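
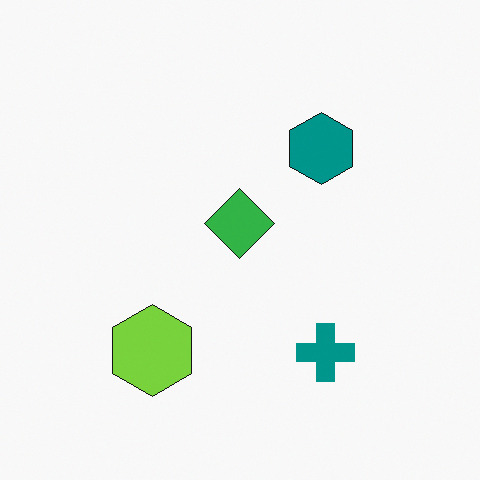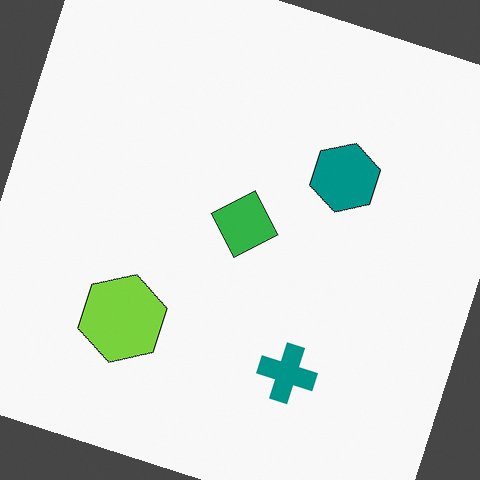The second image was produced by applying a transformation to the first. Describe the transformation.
The second image is the first rotated clockwise by a clearly visible amount.

Every shape is tilted by the same angle and the image corners show triangular fill wedges — a whole-image rotation by a non-right angle.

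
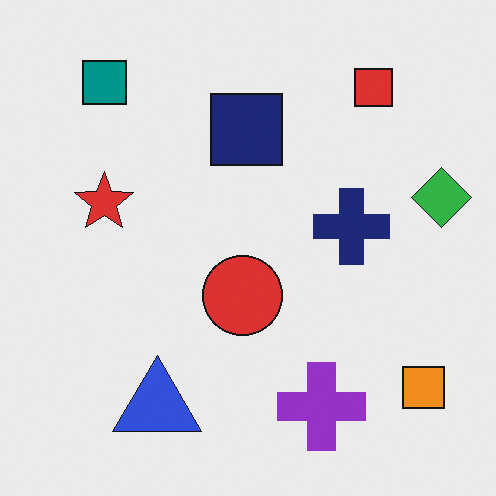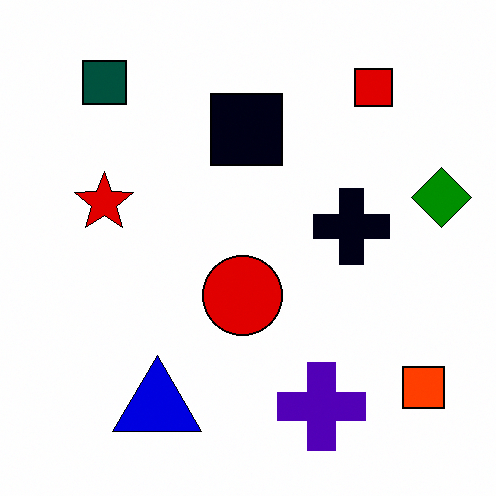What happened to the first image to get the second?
Given much higher contrast.

Tones are pushed away from mid-grey across the whole image — a global contrast change.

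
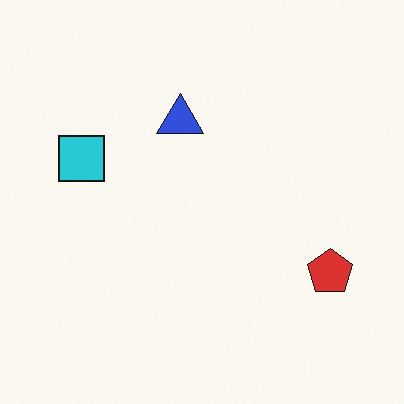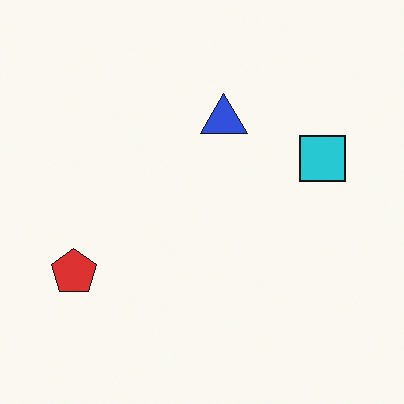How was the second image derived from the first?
It was flipped horizontally (left ↔ right).

The red pentagon is in the bottom-right of the first image and the bottom-left of the second — shapes on opposite sides of the vertical midline have swapped in a mirror flip.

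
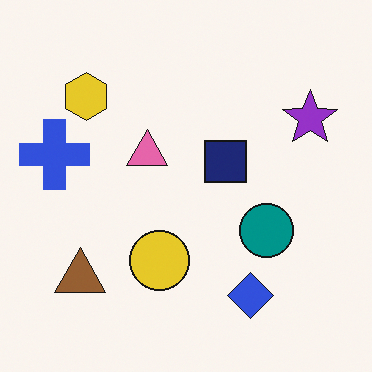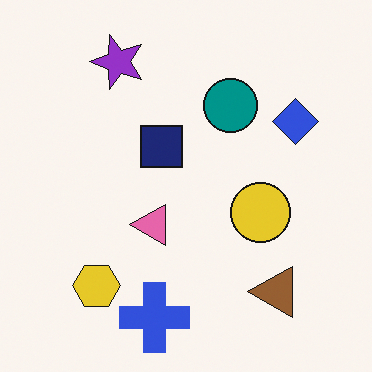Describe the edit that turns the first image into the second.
The transformation is: rotated 90° counter-clockwise.

The purple star sits in the top-right of the first image and the top-left of the second — consistent with a whole-image 90° counter-clockwise rotation.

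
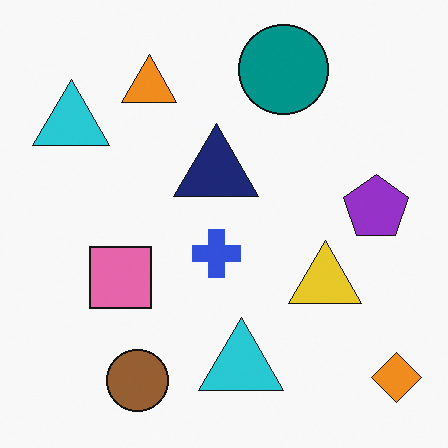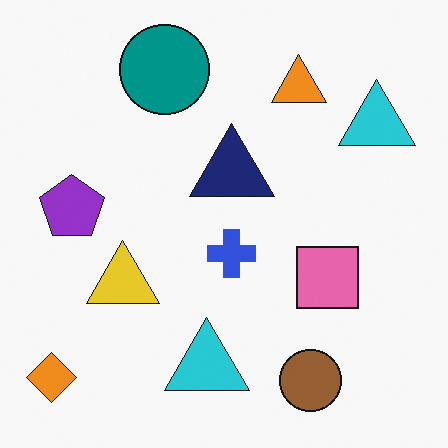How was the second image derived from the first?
The transformation is: flipped horizontally (left ↔ right).

The orange diamond is in the bottom-right of the first image and the bottom-left of the second — shapes on opposite sides of the vertical midline have swapped in a mirror flip.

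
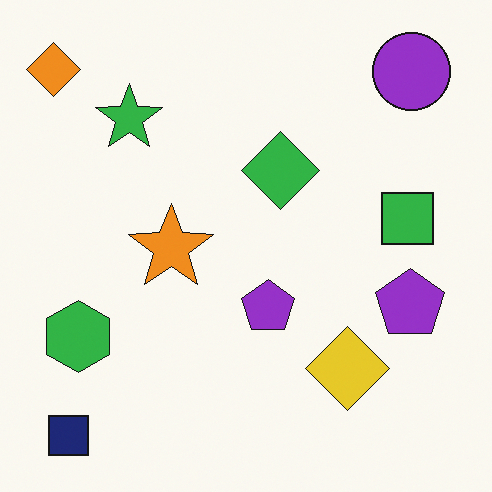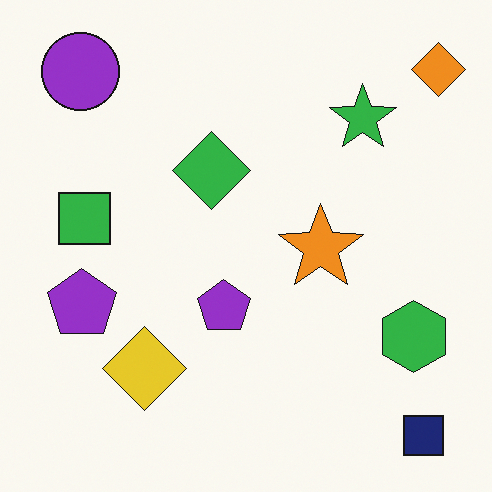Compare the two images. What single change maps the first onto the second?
The transformation is: flipped horizontally (left ↔ right).

The orange diamond is in the top-left of the first image and the top-right of the second — shapes on opposite sides of the vertical midline have swapped in a mirror flip.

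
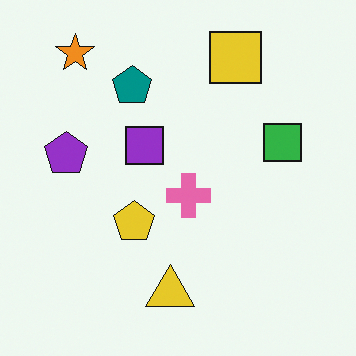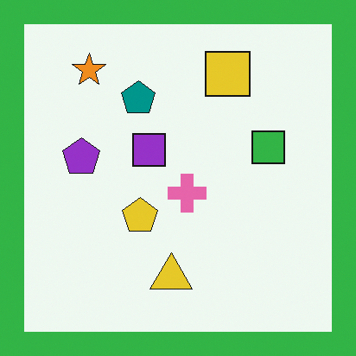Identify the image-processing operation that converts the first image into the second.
This is the original image framed with a green border.

A solid green frame runs around the edge of the second image, with the content slightly shrunk inside it.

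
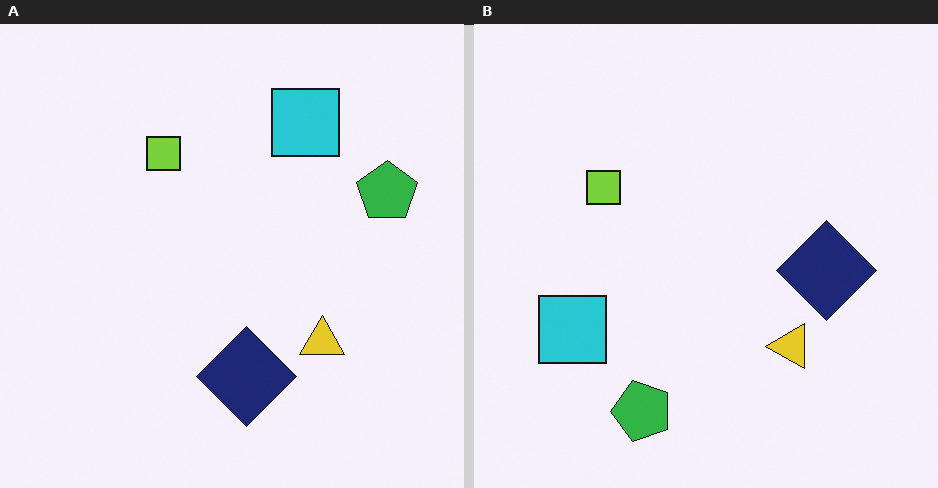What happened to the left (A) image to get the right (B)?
The transformation is: transposed (reflected across the top-left ↔ bottom-right diagonal).

Shapes have swapped their row and column positions — what was in the top-right is now in the bottom-left — a diagonal reflection.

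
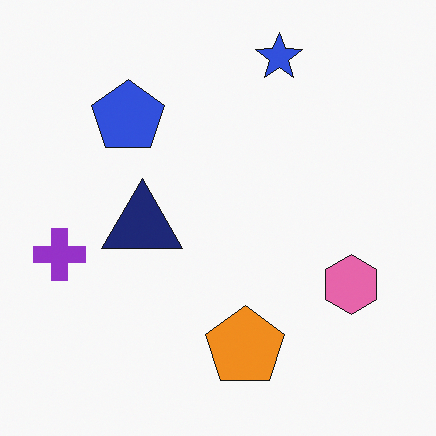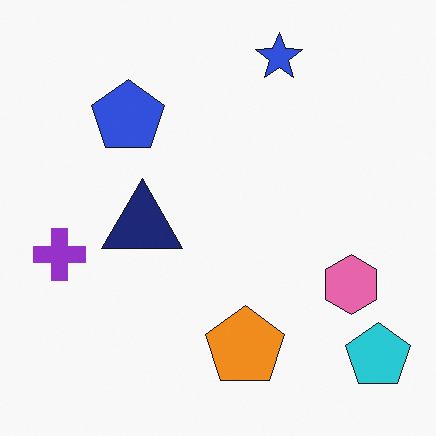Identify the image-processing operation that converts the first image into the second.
The transformation is: overlaid with an additional cyan pentagon.

A cyan pentagon appears in the second image that is absent from the first.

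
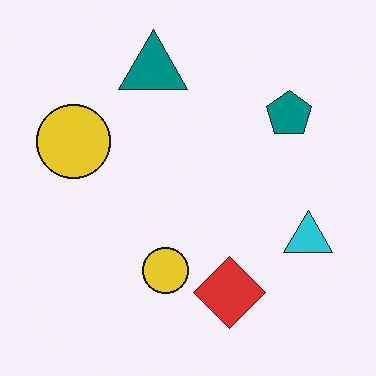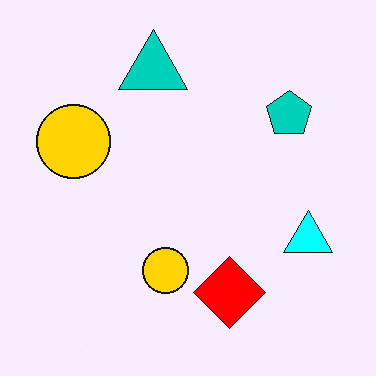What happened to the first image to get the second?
It was made much more vivid (saturation change).

All colors are more vivid — a global saturation change.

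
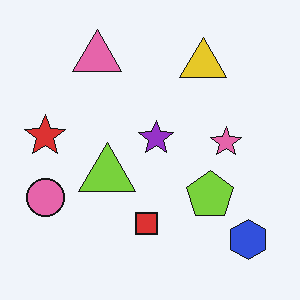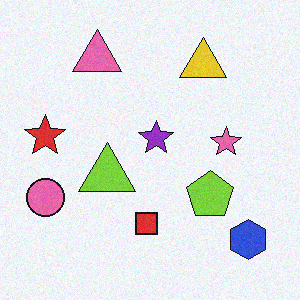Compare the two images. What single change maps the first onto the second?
It was degraded with subtle gaussian noise.

Random speckle covers the whole image, including the flat background.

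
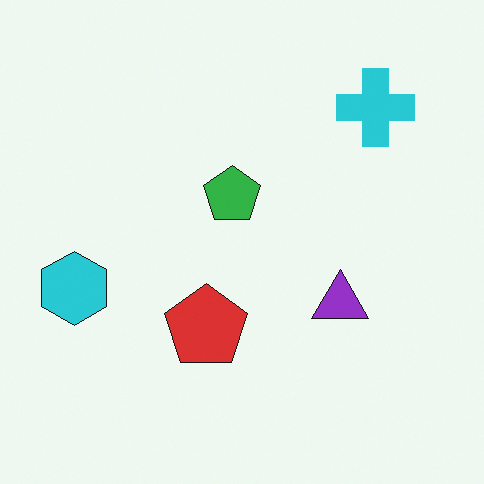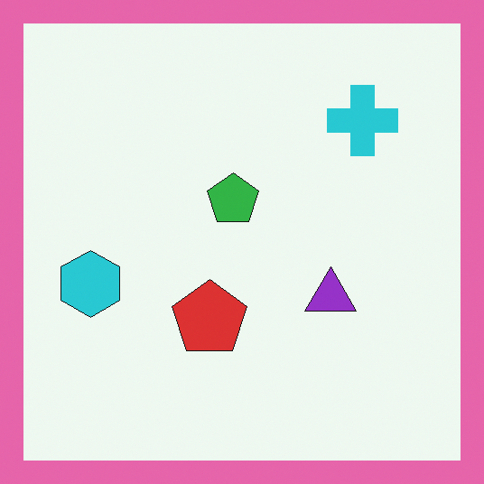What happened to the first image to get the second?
The transformation is: framed with a pink border.

A solid pink frame runs around the edge of the second image, with the content slightly shrunk inside it.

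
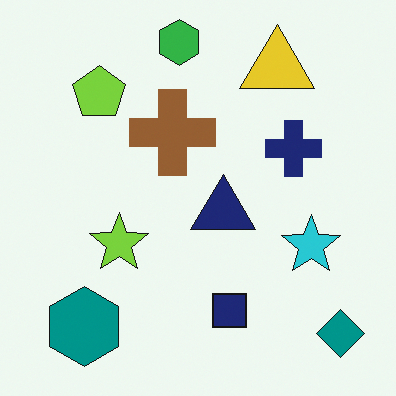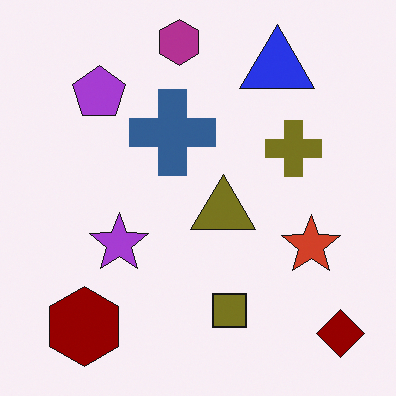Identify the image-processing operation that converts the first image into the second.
This is the original image hue-shifted through roughly half the color wheel.

Every shape's color has rotated by the same amount around the hue wheel — a uniform hue shift.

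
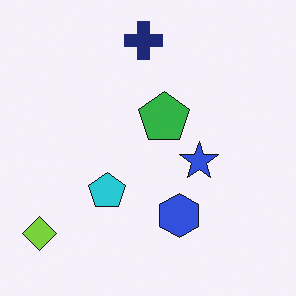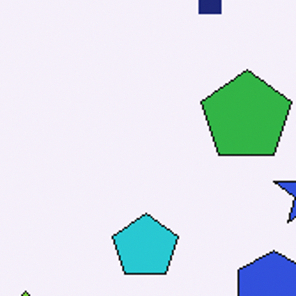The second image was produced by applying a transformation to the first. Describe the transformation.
It was cropped to a noticeably smaller region and rescaled.

The visible shapes are larger and the field of view is narrower; shapes near the original edges may be partly or wholly outside the frame — a crop-and-rescale.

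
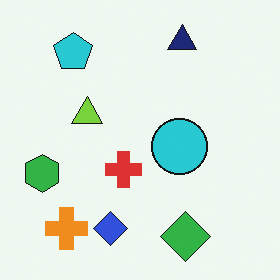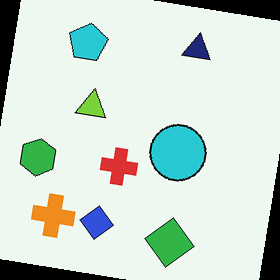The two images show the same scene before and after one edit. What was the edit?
The second image is the first rotated clockwise by a slight angle.

Every shape is tilted by the same angle and the image corners show triangular fill wedges — a whole-image rotation by a non-right angle.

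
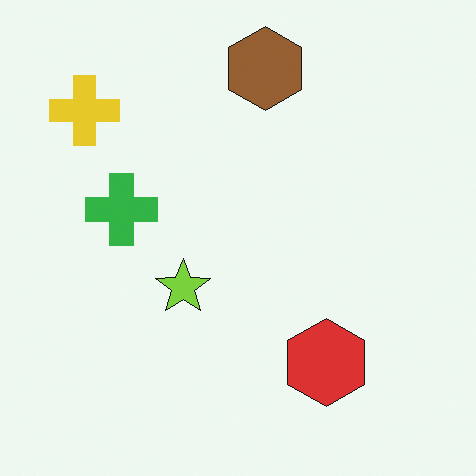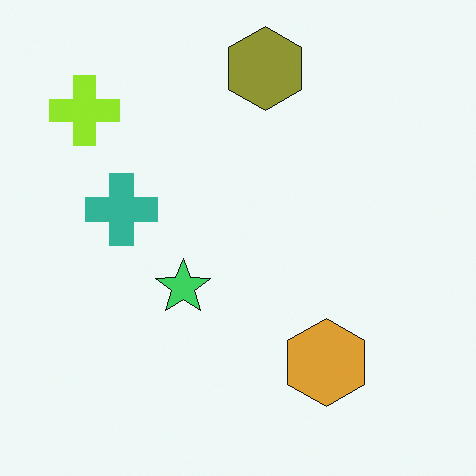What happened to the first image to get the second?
It was hue-shifted slightly.

Every shape's color has rotated by the same amount around the hue wheel — a uniform hue shift.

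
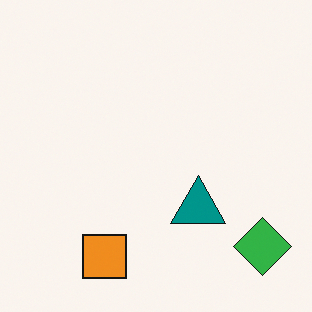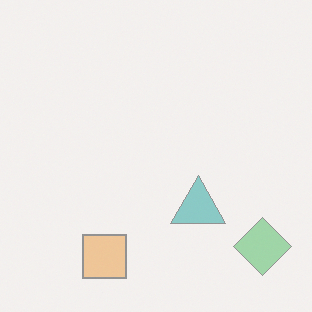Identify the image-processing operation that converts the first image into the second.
The transformation is: washed out (contrast reduced).

Tones are pushed toward mid-grey across the whole image — a global contrast change.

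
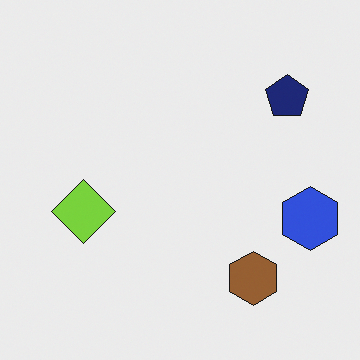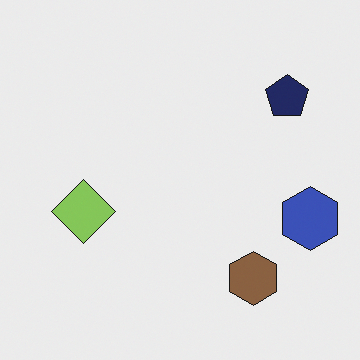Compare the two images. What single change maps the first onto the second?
Slightly desaturated.

All colors are more muted and greyish — a global saturation change.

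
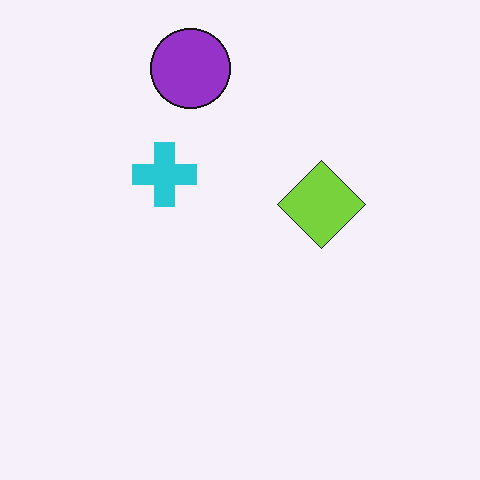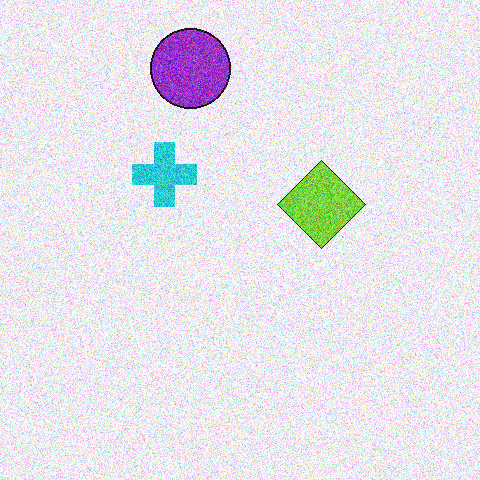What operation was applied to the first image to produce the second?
The transformation is: degraded with heavy additive noise.

Random speckle covers the whole image, including the flat background.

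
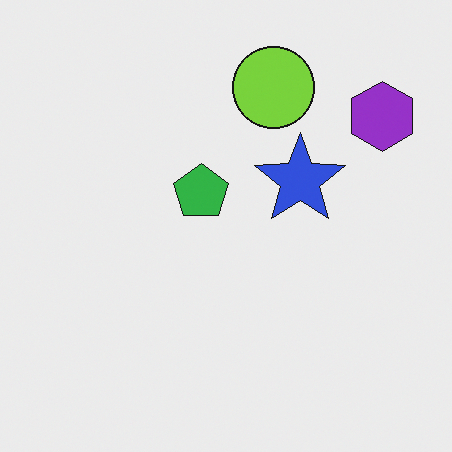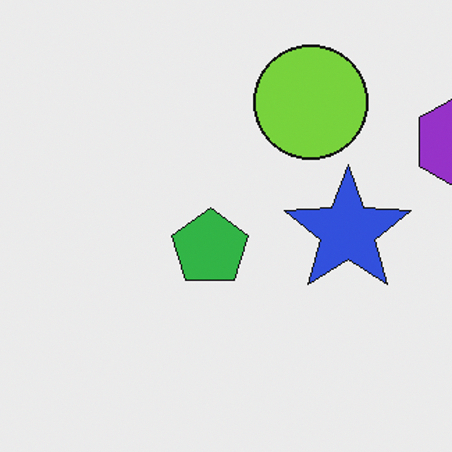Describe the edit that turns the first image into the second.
This is the original image cropped slightly and scaled back up.

The visible shapes are larger and the field of view is narrower; shapes near the original edges may be partly or wholly outside the frame — a crop-and-rescale.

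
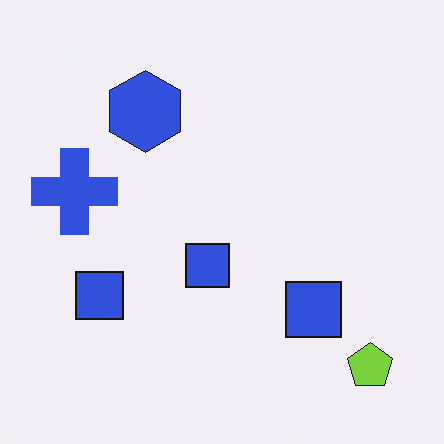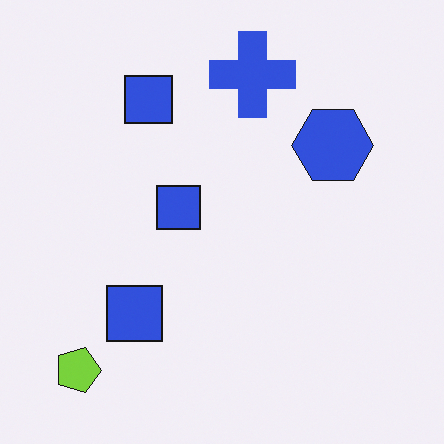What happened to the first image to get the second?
The transformation is: rotated 90° clockwise.

The lime pentagon sits in the bottom-right of the first image and the bottom-left of the second — consistent with a whole-image 90° clockwise rotation.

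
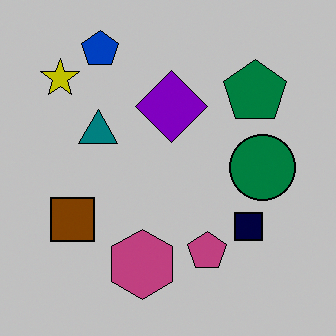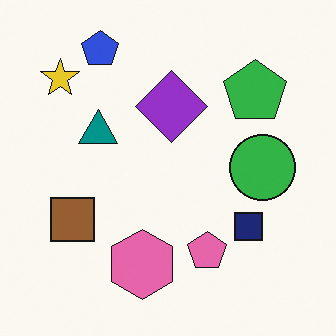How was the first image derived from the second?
This is the original image aggressively posterized.

Each flat color has snapped to a coarser quantized level — most visibly, the near-white background has dropped to a flat grey.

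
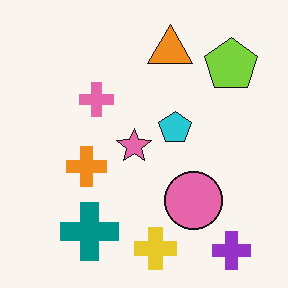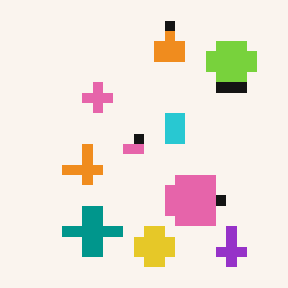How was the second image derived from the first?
Heavily pixelated into large blocks.

Shapes are reduced to large square blocks; fine edges and outlines are lost — a downscale-then-upscale (mosaic) effect.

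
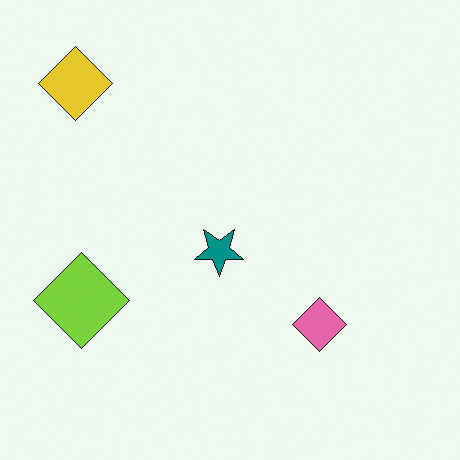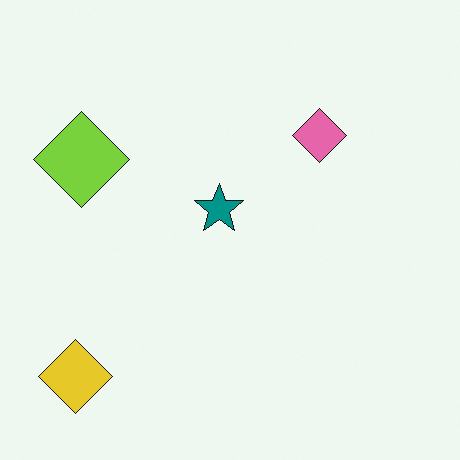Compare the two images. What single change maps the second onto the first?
The first image is the second flipped vertically (top ↔ bottom).

The yellow diamond is in the bottom-left of the second image and the top-left of the first — shapes on opposite sides of the horizontal midline have swapped in a mirror flip.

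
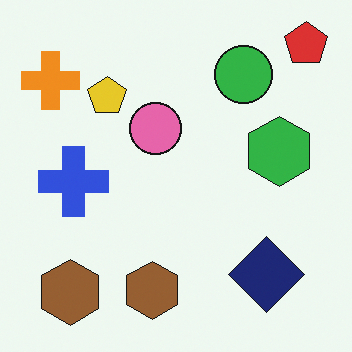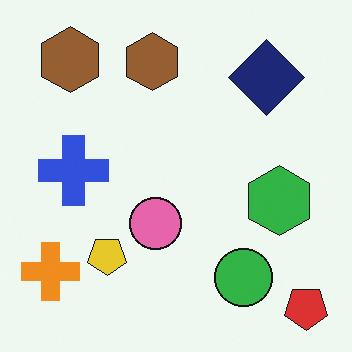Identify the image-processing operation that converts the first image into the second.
This is the original image flipped vertically (top ↔ bottom).

The red pentagon is in the top-right of the first image and the bottom-right of the second — shapes on opposite sides of the horizontal midline have swapped in a mirror flip.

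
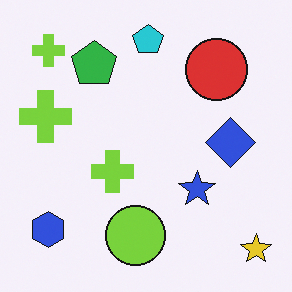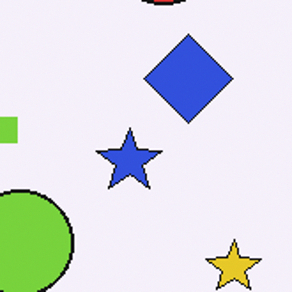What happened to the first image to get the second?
The second image is the first cropped tightly and scaled back up.

The visible shapes are larger and the field of view is narrower; shapes near the original edges may be partly or wholly outside the frame — a crop-and-rescale.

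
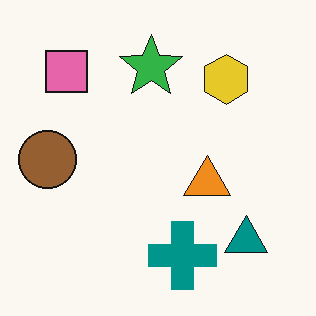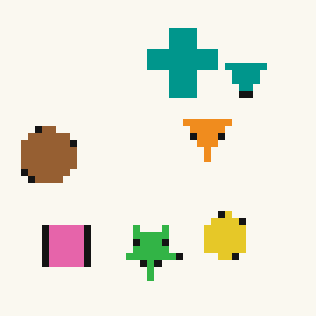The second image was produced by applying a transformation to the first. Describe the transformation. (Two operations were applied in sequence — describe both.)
The second image is the first pixelated into visible square blocks, then flipped vertically (top ↔ bottom).

Shapes are reduced to large square blocks; fine edges and outlines are lost — a downscale-then-upscale (mosaic) effect. The teal cross is in the bottom of the first image and the top of the second — shapes on opposite sides of the horizontal midline have swapped in a mirror flip.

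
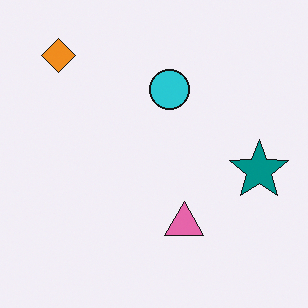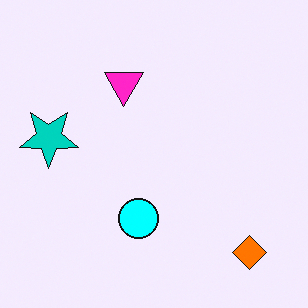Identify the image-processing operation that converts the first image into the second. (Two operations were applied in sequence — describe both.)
Heavily oversaturated, then rotated 180°.

All colors are more vivid — a global saturation change. The orange diamond sits in the top-left of the first image and the bottom-right of the second — consistent with a whole-image 180° rotation.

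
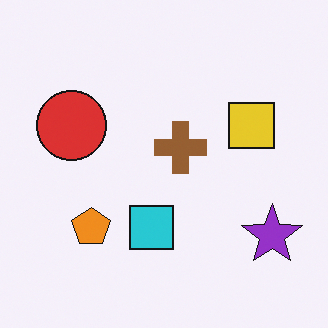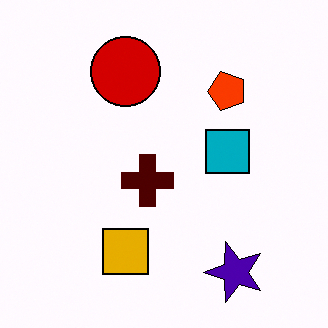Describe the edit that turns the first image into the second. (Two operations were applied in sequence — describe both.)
This is the original image given much higher contrast, then transposed (reflected across the top-left ↔ bottom-right diagonal).

Tones are pushed away from mid-grey across the whole image — a global contrast change. Shapes have swapped their row and column positions — what was in the top-right is now in the bottom-left — a diagonal reflection.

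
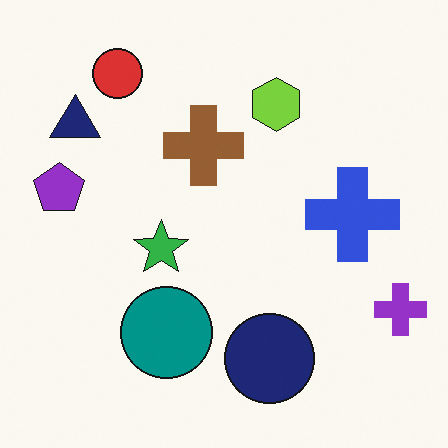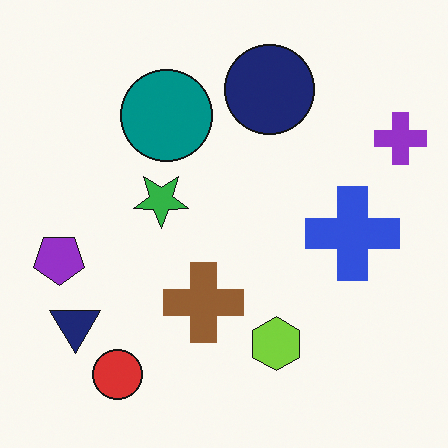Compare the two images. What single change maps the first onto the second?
The second image is the first flipped vertically (top ↔ bottom).

The red circle is in the top-left of the first image and the bottom-left of the second — shapes on opposite sides of the horizontal midline have swapped in a mirror flip.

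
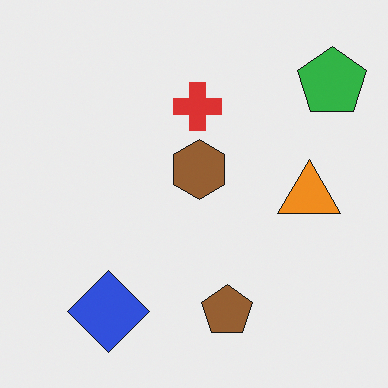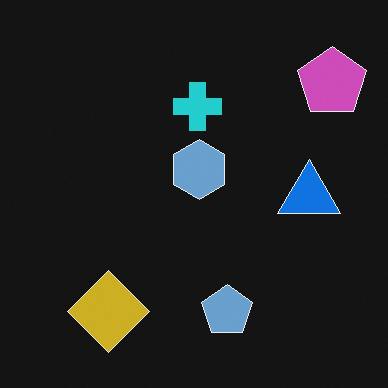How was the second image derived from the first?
The transformation is: color-inverted (negative).

The light background has become dark and every shape's color is its complement — a photographic negative.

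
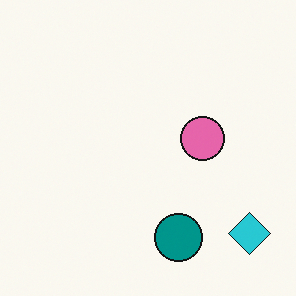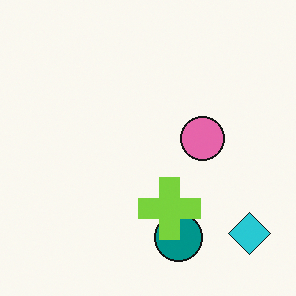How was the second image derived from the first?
It was overlaid with an additional lime cross.

A lime cross appears in the second image that is absent from the first.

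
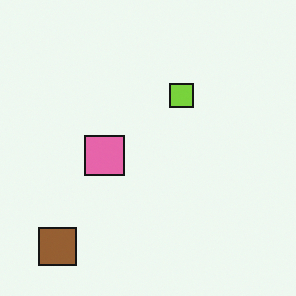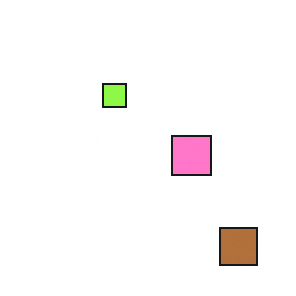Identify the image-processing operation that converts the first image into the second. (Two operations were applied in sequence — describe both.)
It was flipped horizontally (left ↔ right), then slightly brightened.

The brown square is in the bottom-left of the first image and the bottom-right of the second — shapes on opposite sides of the vertical midline have swapped in a mirror flip. Every pixel — background and shapes alike — is uniformly brightened.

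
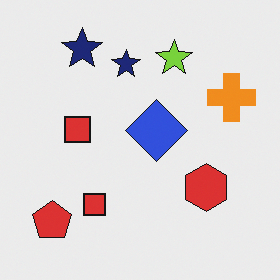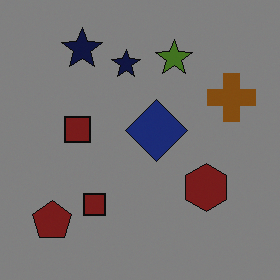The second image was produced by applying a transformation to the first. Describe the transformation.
The transformation is: darkened a lot.

Every pixel — background and shapes alike — is uniformly darkened.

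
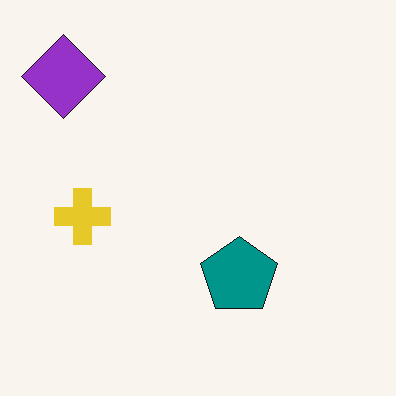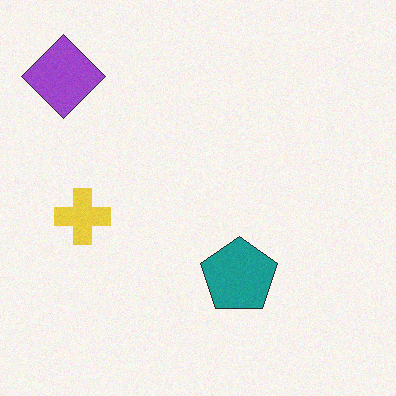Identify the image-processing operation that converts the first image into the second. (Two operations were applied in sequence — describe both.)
Degraded with a light layer of grain, then given slightly reduced contrast.

Random speckle covers the whole image, including the flat background. Tones are pushed toward mid-grey across the whole image — a global contrast change.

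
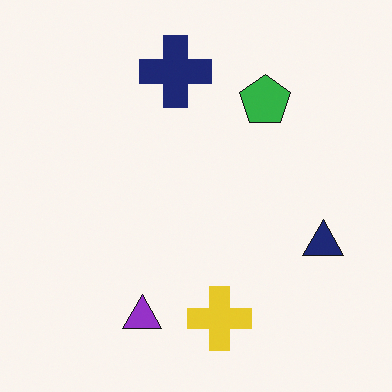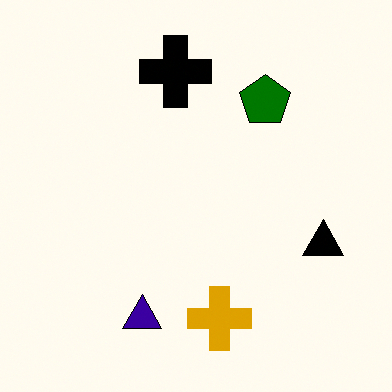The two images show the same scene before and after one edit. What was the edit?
It was given much higher contrast.

Tones are pushed away from mid-grey across the whole image — a global contrast change.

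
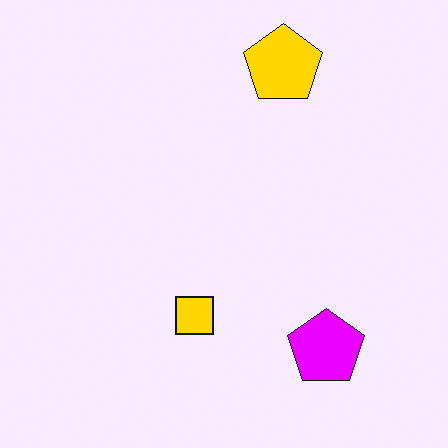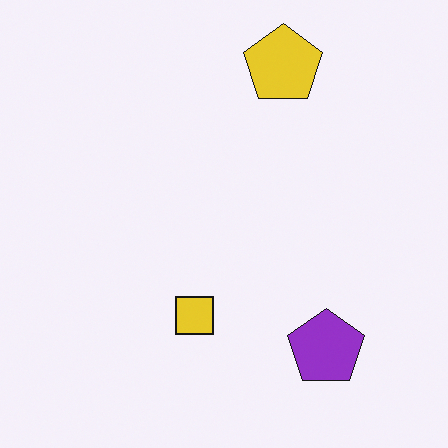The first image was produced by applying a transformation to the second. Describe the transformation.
The transformation is: heavily oversaturated.

All colors are more vivid — a global saturation change.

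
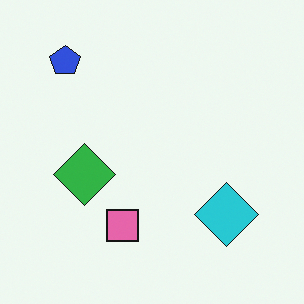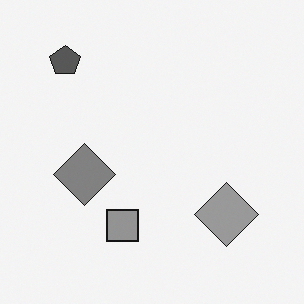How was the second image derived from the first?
It was converted to grayscale.

All color is removed — every shape is now a shade of grey.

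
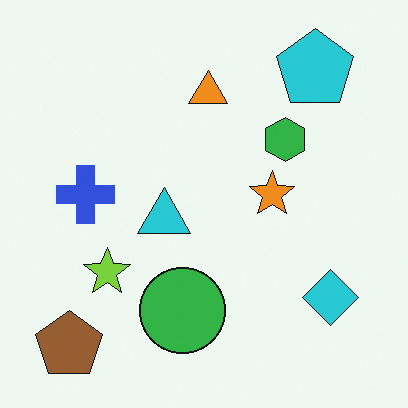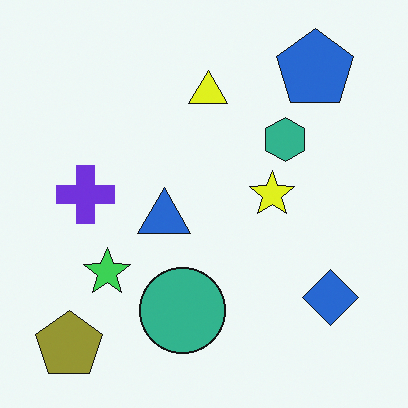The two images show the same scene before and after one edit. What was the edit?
The image was hue-shifted slightly.

Every shape's color has rotated by the same amount around the hue wheel — a uniform hue shift.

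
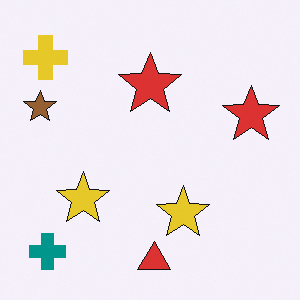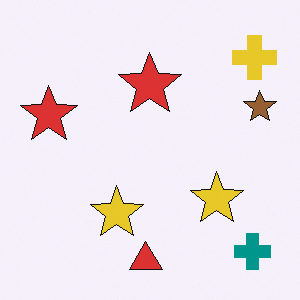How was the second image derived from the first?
The image was flipped horizontally (left ↔ right).

The brown star is in the left of the first image and the right of the second — shapes on opposite sides of the vertical midline have swapped in a mirror flip.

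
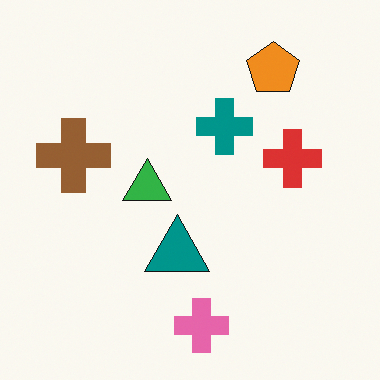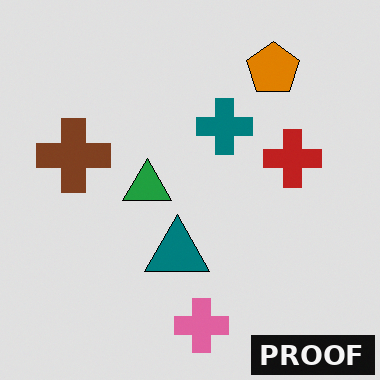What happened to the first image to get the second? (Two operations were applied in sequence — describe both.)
The transformation is: posterized to a reduced palette, then watermarked with the text "PROOF" in the lower-right corner.

Each flat color has snapped to a coarser quantized level — most visibly, the near-white background has dropped to a flat grey. A dark label reading "PROOF" appears in the lower-right corner.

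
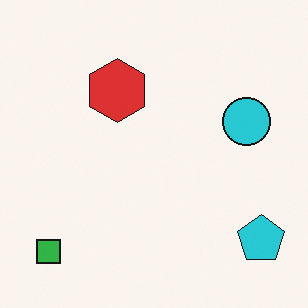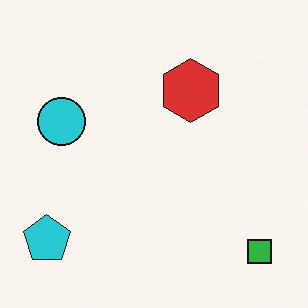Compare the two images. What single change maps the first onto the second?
The transformation is: flipped horizontally (left ↔ right).

The cyan pentagon is in the bottom-right of the first image and the bottom-left of the second — shapes on opposite sides of the vertical midline have swapped in a mirror flip.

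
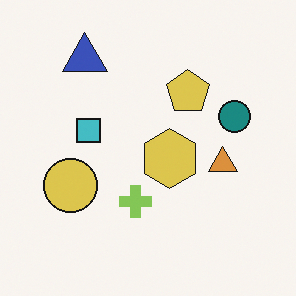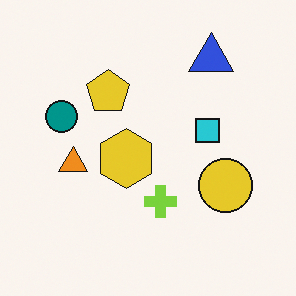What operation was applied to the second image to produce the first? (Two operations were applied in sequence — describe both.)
It was flipped horizontally (left ↔ right), then slightly desaturated.

The teal circle is in the left of the second image and the right of the first — shapes on opposite sides of the vertical midline have swapped in a mirror flip. All colors are more muted and greyish — a global saturation change.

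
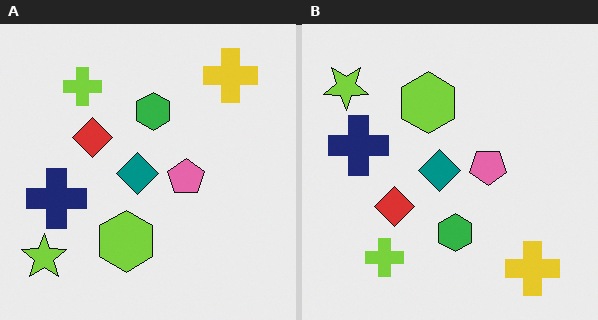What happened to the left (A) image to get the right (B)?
Flipped vertically (top ↔ bottom).

The yellow cross is in the top-right of the left (A) image and the bottom-right of the right (B) — shapes on opposite sides of the horizontal midline have swapped in a mirror flip.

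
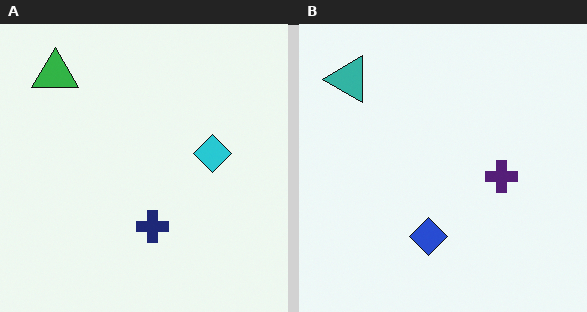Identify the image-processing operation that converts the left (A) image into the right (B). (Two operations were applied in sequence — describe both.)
The transformation is: hue-shifted slightly, then transposed (reflected across the top-left ↔ bottom-right diagonal).

Every shape's color has rotated by the same amount around the hue wheel — a uniform hue shift. Shapes have swapped their row and column positions — what was in the top-right is now in the bottom-left — a diagonal reflection.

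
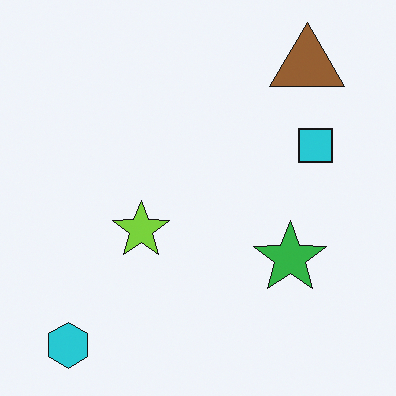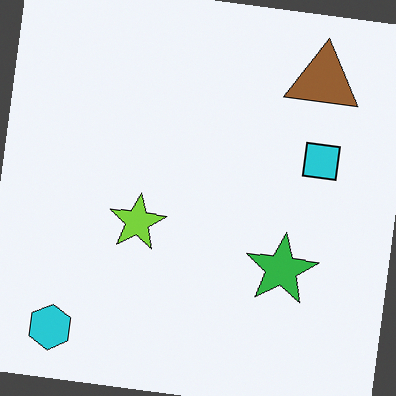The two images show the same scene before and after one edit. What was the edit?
The image was rotated clockwise by a few degrees.

Every shape is tilted by the same angle and the image corners show triangular fill wedges — a whole-image rotation by a non-right angle.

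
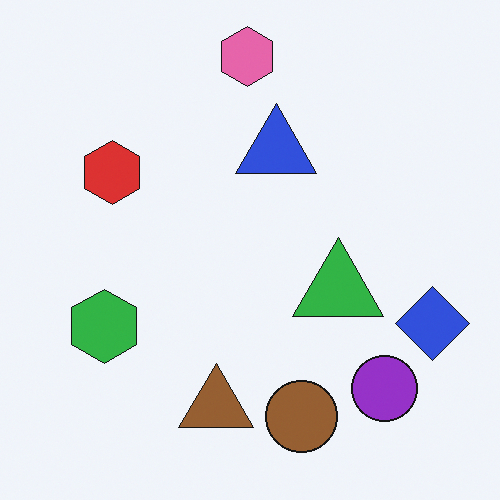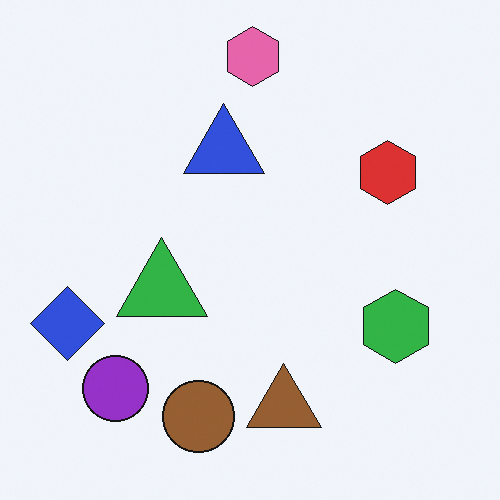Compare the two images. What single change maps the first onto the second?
The image was flipped horizontally (left ↔ right).

The blue diamond is in the right of the first image and the left of the second — shapes on opposite sides of the vertical midline have swapped in a mirror flip.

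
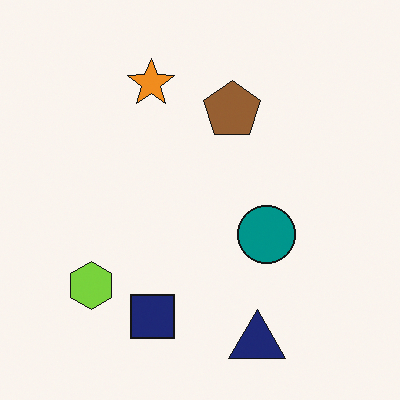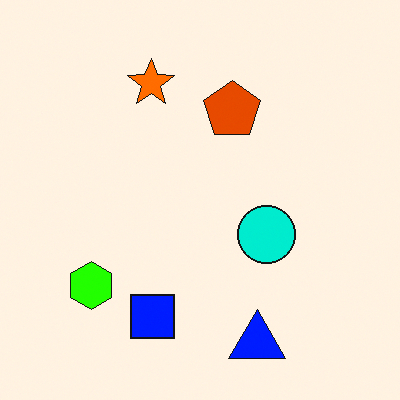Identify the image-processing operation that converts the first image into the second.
The transformation is: heavily oversaturated.

All colors are more vivid — a global saturation change.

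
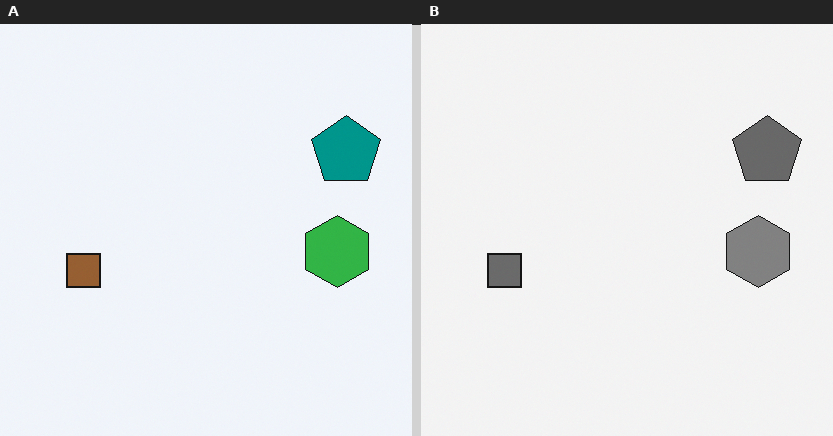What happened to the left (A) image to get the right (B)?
The transformation is: converted to grayscale.

All color is removed — every shape is now a shade of grey.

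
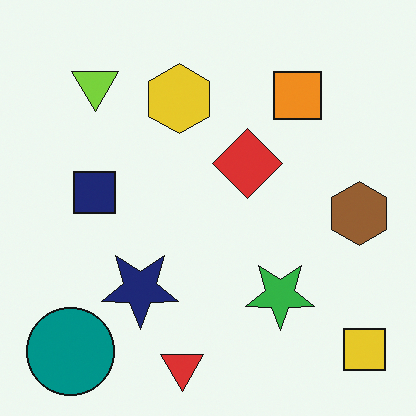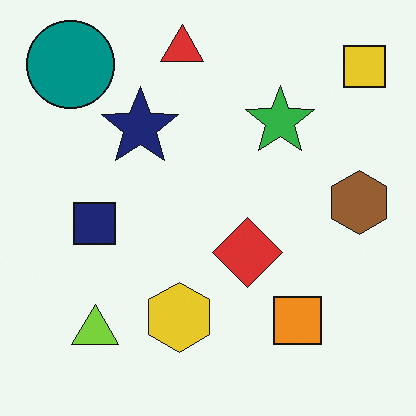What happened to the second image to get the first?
The transformation is: flipped vertically (top ↔ bottom).

The red triangle is in the top of the second image and the bottom of the first — shapes on opposite sides of the horizontal midline have swapped in a mirror flip.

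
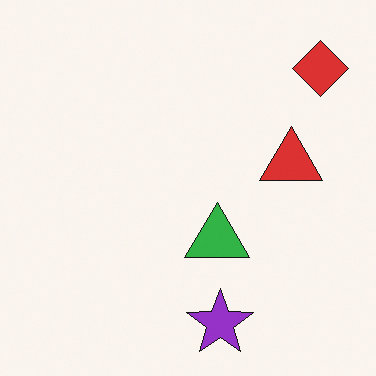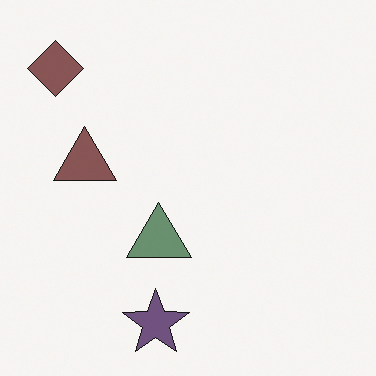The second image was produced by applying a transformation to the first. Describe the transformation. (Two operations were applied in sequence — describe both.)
The second image is the first flipped horizontally (left ↔ right), then made much more muted (saturation change).

The red diamond is in the top-right of the first image and the top-left of the second — shapes on opposite sides of the vertical midline have swapped in a mirror flip. All colors are more muted and greyish — a global saturation change.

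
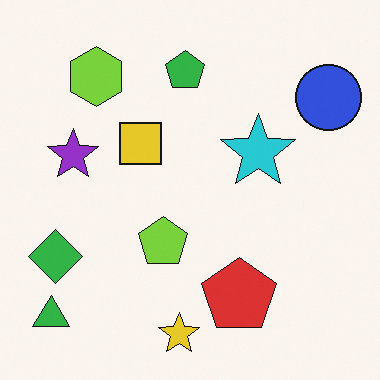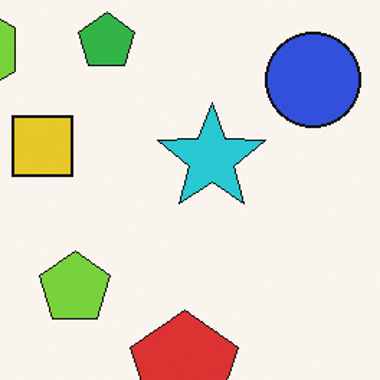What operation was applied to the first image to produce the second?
The image was cropped to a modestly smaller region and rescaled.

The visible shapes are larger and the field of view is narrower; shapes near the original edges may be partly or wholly outside the frame — a crop-and-rescale.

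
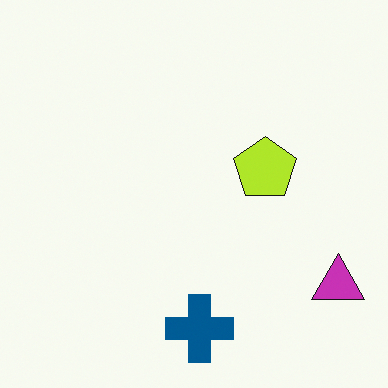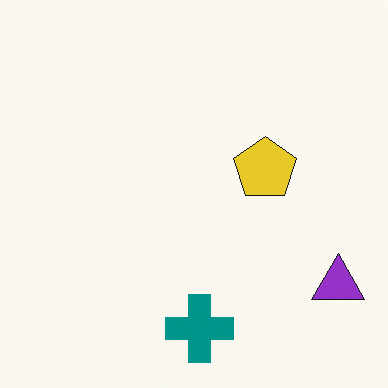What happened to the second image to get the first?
This is the original image hue-shifted by a small amount.

Every shape's color has rotated by the same amount around the hue wheel — a uniform hue shift.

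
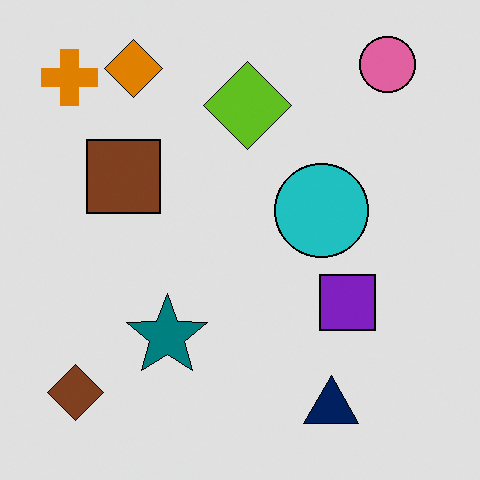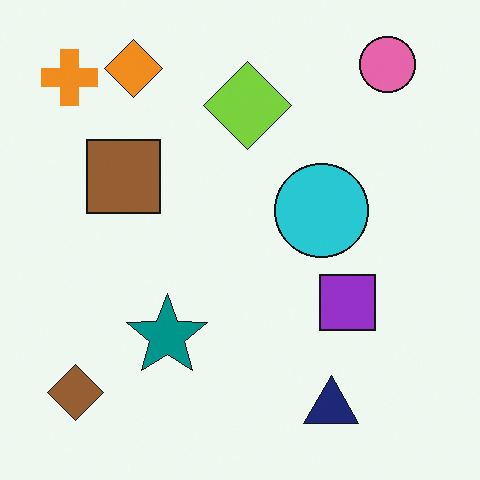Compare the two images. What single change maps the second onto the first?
This is the original image moderately posterized.

Each flat color has snapped to a coarser quantized level — most visibly, the near-white background has dropped to a flat grey.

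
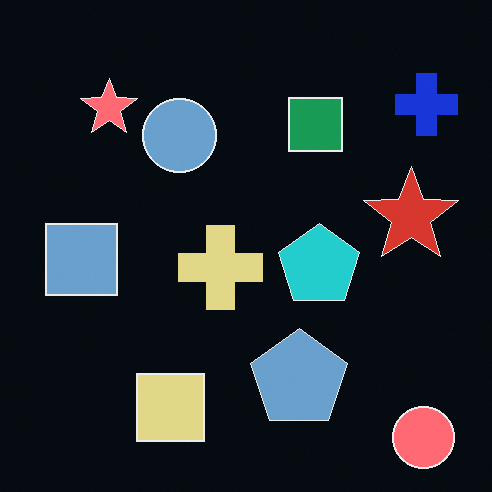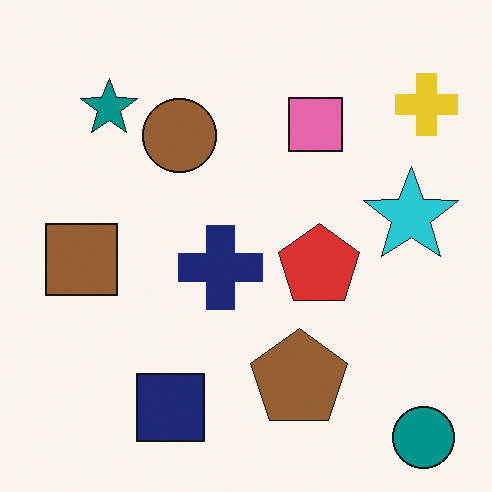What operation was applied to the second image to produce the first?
It was color-inverted (negative).

The light background has become dark and every shape's color is its complement — a photographic negative.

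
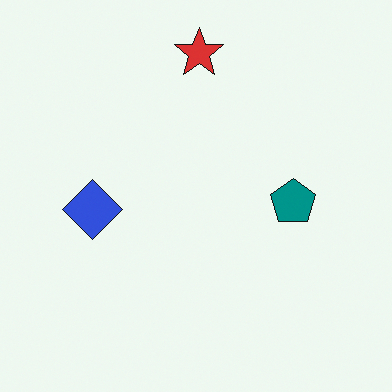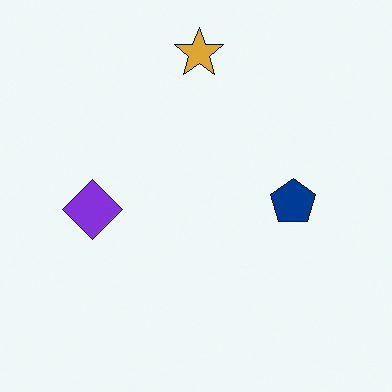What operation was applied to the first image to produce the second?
The transformation is: hue-shifted by a small amount.

Every shape's color has rotated by the same amount around the hue wheel — a uniform hue shift.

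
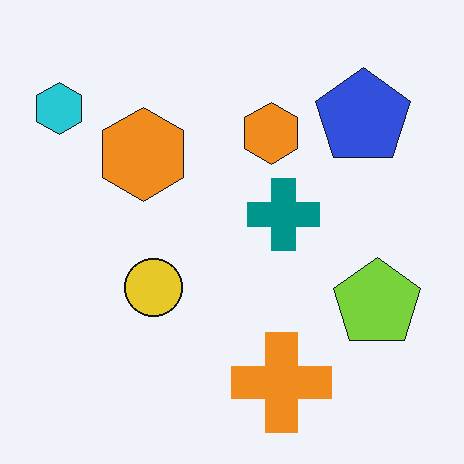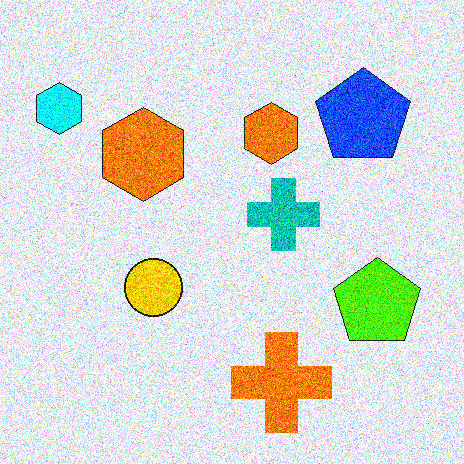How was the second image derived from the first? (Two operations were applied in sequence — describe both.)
The transformation is: made much more vivid (saturation change), then degraded with a thick layer of grain.

All colors are more vivid — a global saturation change. Random speckle covers the whole image, including the flat background.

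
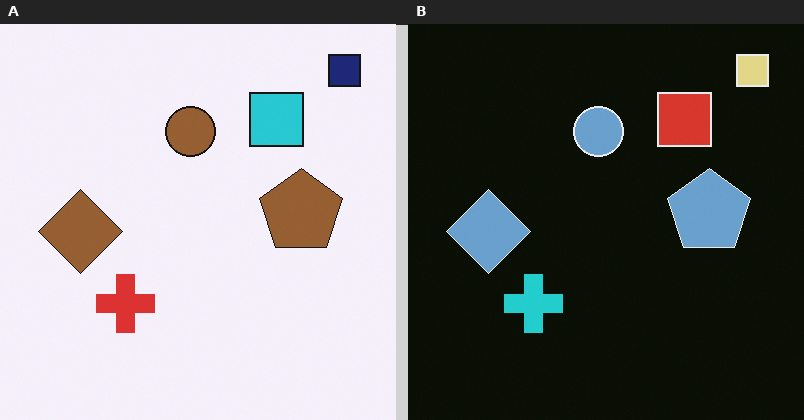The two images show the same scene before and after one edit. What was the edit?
This is the original image color-inverted (negative).

The light background has become dark and every shape's color is its complement — a photographic negative.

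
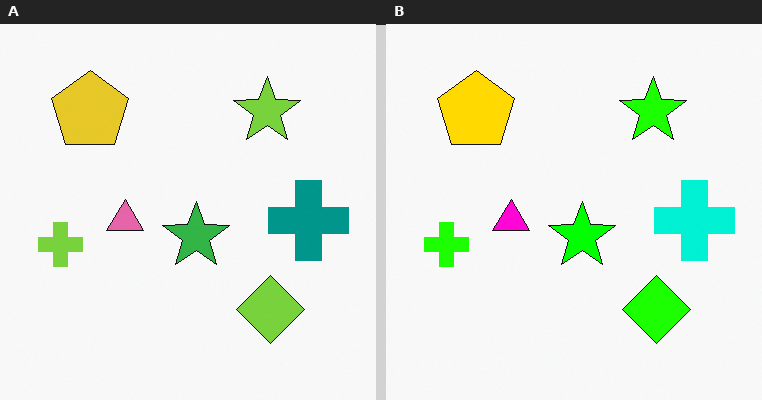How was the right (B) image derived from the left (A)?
This is the original image made much more vivid (saturation change).

All colors are more vivid — a global saturation change.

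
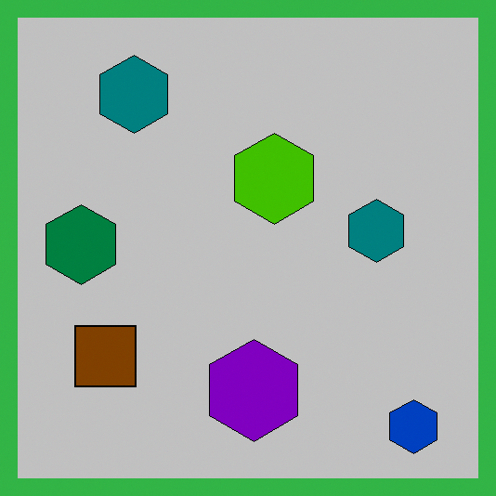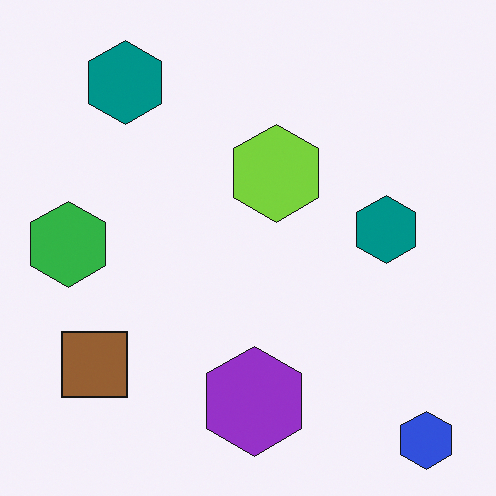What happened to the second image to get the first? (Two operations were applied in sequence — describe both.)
This is the original image aggressively posterized, then framed with a green border.

Each flat color has snapped to a coarser quantized level — most visibly, the near-white background has dropped to a flat grey. A solid green frame runs around the edge of the first image, with the content slightly shrunk inside it.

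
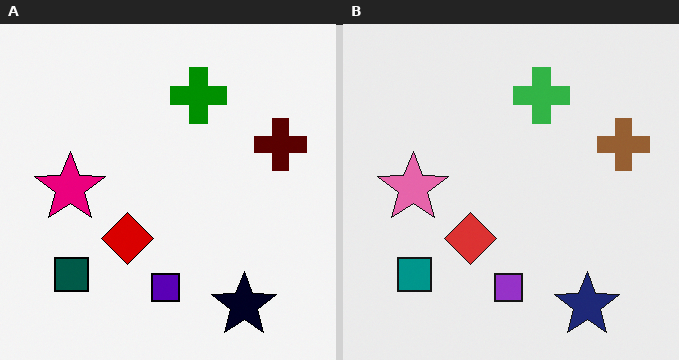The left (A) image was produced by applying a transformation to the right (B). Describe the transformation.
This is the original image boosted in contrast.

Tones are pushed away from mid-grey across the whole image — a global contrast change.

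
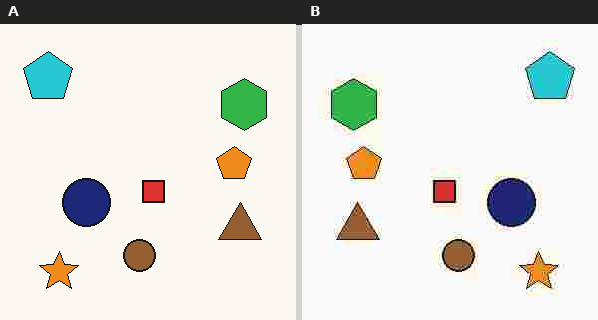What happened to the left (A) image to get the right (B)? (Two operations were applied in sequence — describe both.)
The right (B) image is the left (A) flipped horizontally (left ↔ right), then heavily JPEG-compressed with obvious blocking artifacts.

The cyan pentagon is in the top-left of the left (A) image and the top-right of the right (B) — shapes on opposite sides of the vertical midline have swapped in a mirror flip. Blocky 8×8 compression artifacts appear around shape edges and the flat background shows ringing — characteristic JPEG degradation.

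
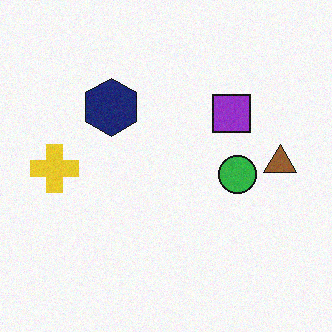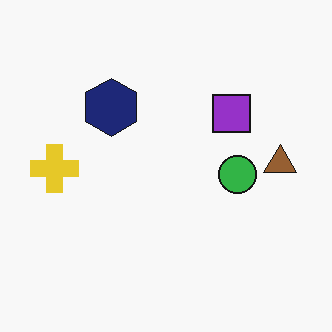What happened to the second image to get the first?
The first image is the second degraded with a light layer of grain.

Random speckle covers the whole image, including the flat background.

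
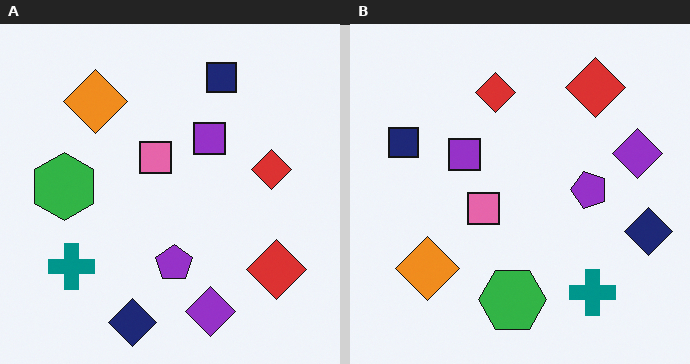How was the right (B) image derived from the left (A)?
Rotated 90° counter-clockwise.

The navy diamond sits in the bottom of the left (A) image and the right of the right (B) — consistent with a whole-image 90° counter-clockwise rotation.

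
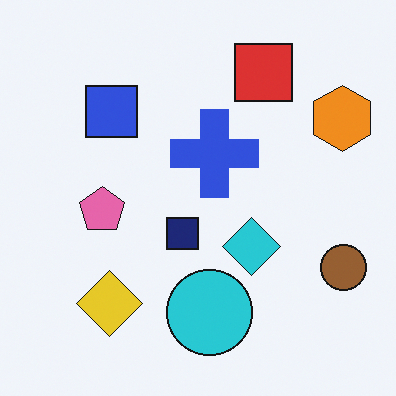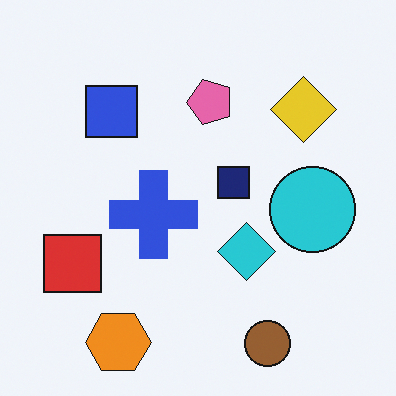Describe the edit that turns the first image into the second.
This is the original image transposed (reflected across the top-left ↔ bottom-right diagonal).

Shapes have swapped their row and column positions — what was in the top-right is now in the bottom-left — a diagonal reflection.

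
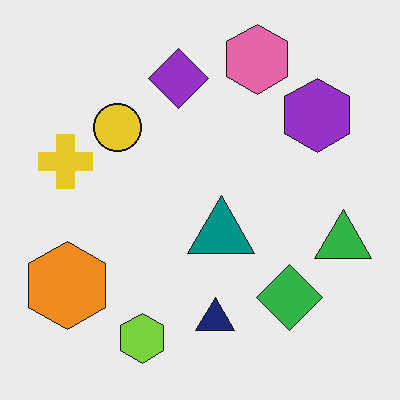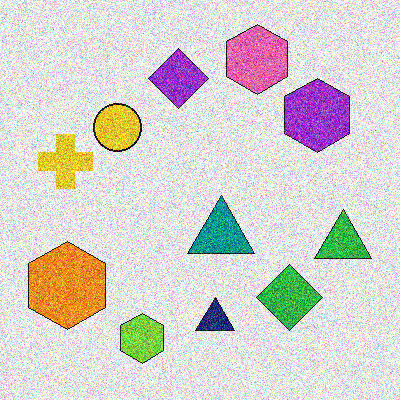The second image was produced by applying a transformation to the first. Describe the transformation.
The transformation is: degraded with a thick layer of grain.

Random speckle covers the whole image, including the flat background.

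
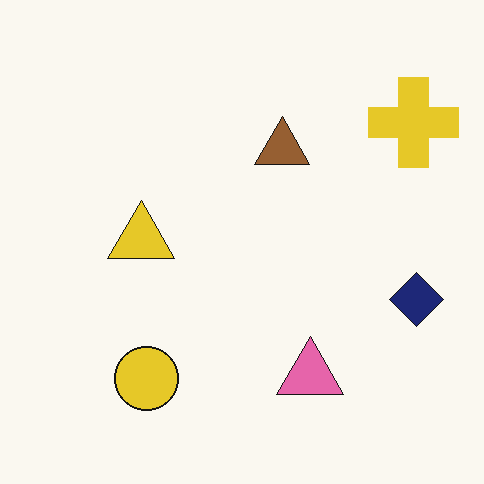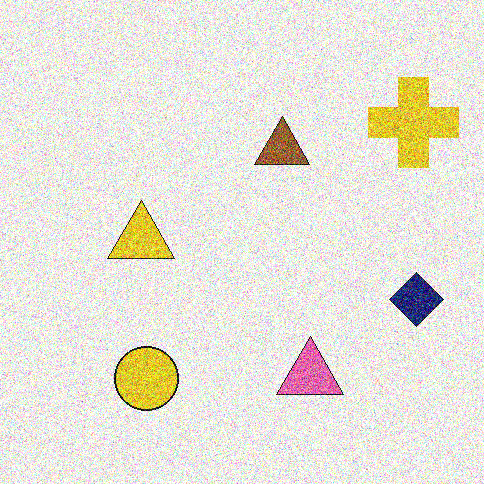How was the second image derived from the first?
The image was degraded with a thick layer of grain.

Random speckle covers the whole image, including the flat background.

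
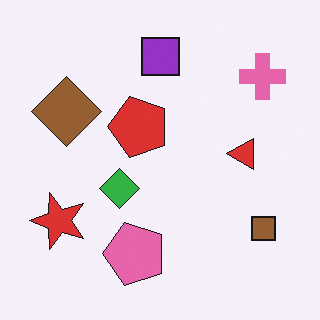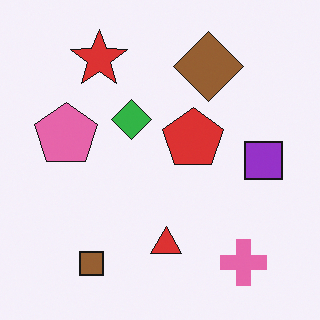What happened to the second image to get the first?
The image was rotated 90° counter-clockwise.

The pink cross sits in the bottom-right of the second image and the top-right of the first — consistent with a whole-image 90° counter-clockwise rotation.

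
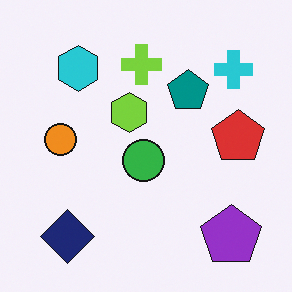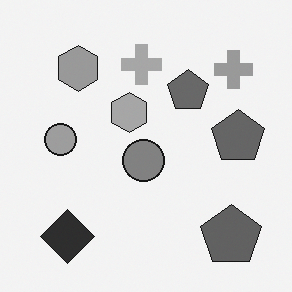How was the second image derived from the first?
The transformation is: converted to grayscale.

All color is removed — every shape is now a shade of grey.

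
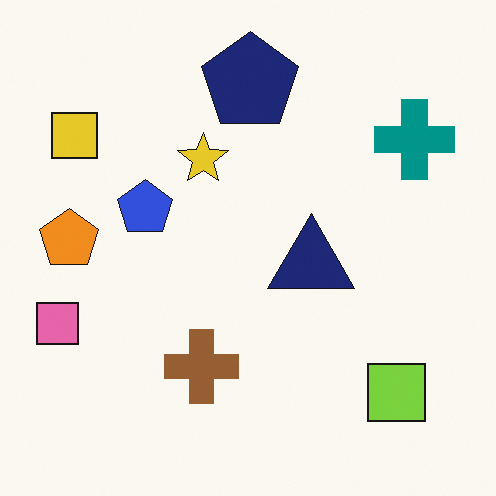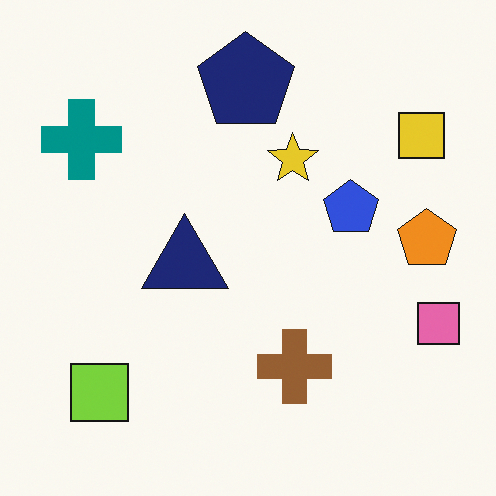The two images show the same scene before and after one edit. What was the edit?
The image was flipped horizontally (left ↔ right).

The pink square is in the left of the first image and the right of the second — shapes on opposite sides of the vertical midline have swapped in a mirror flip.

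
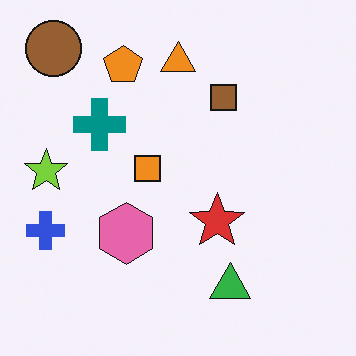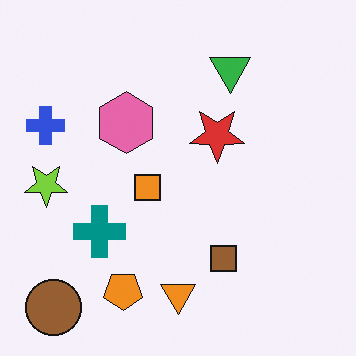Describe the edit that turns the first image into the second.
The image was flipped vertically (top ↔ bottom).

The brown circle is in the top-left of the first image and the bottom-left of the second — shapes on opposite sides of the horizontal midline have swapped in a mirror flip.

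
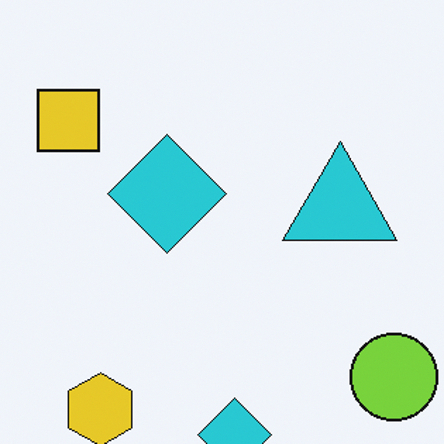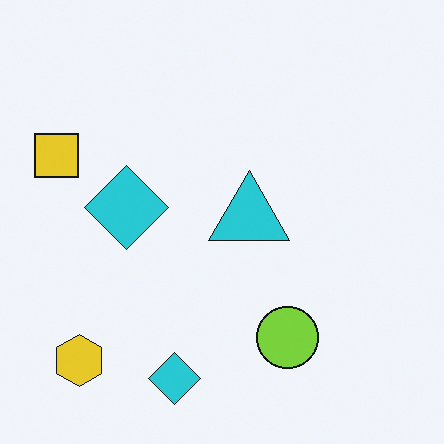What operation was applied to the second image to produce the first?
Cropped to a modestly smaller region and rescaled.

The visible shapes are larger and the field of view is narrower; shapes near the original edges may be partly or wholly outside the frame — a crop-and-rescale.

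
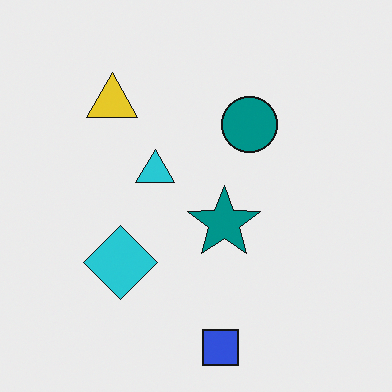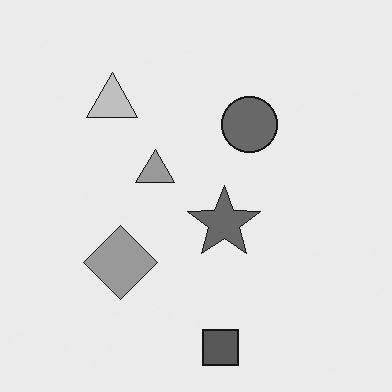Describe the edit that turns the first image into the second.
The transformation is: converted to grayscale.

All color is removed — every shape is now a shade of grey.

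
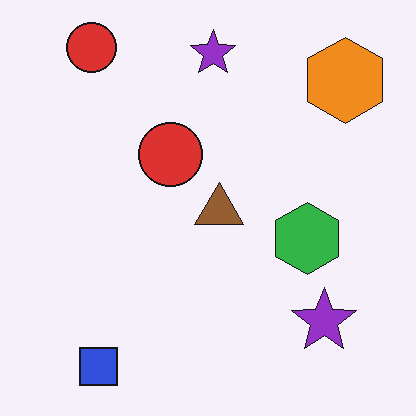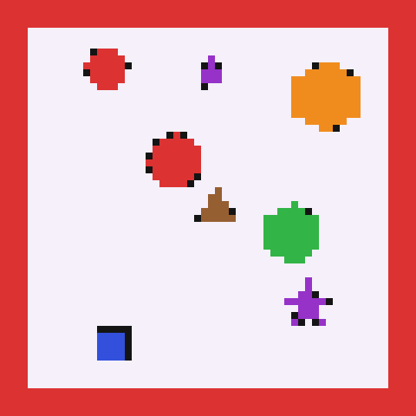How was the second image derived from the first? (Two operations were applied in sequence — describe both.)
Pixelated into visible square blocks, then framed with a red border.

Shapes are reduced to large square blocks; fine edges and outlines are lost — a downscale-then-upscale (mosaic) effect. A solid red frame runs around the edge of the second image, with the content slightly shrunk inside it.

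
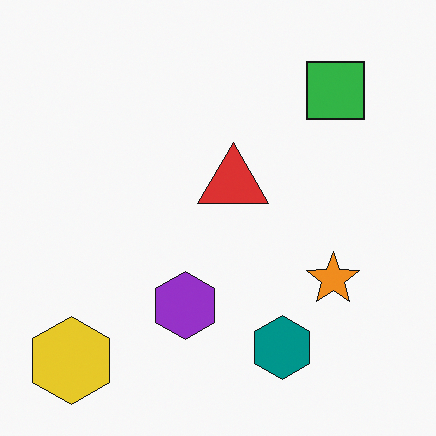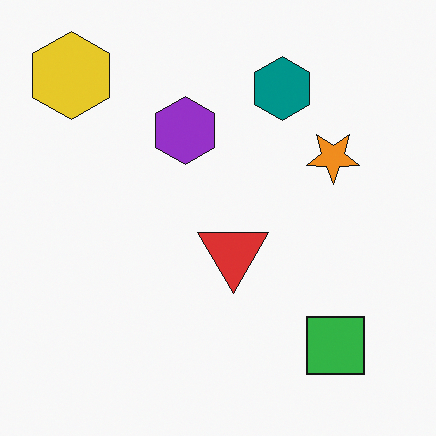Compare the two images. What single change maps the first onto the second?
This is the original image flipped vertically (top ↔ bottom).

The yellow hexagon is in the bottom-left of the first image and the top-left of the second — shapes on opposite sides of the horizontal midline have swapped in a mirror flip.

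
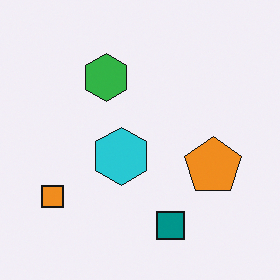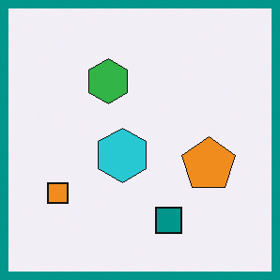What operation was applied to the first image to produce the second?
Framed with a teal border.

A solid teal frame runs around the edge of the second image, with the content slightly shrunk inside it.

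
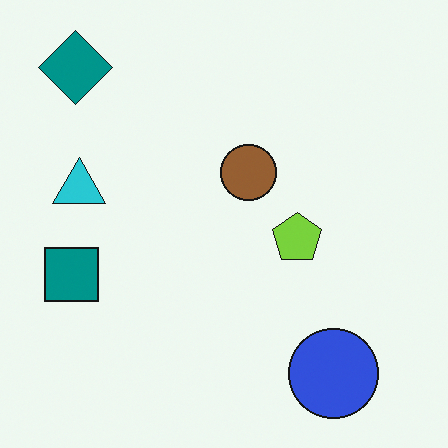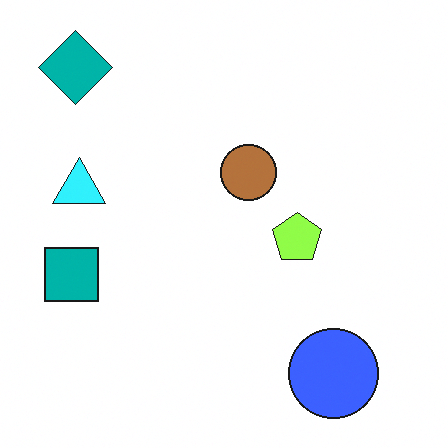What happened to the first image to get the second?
The image was brightened a little.

Every pixel — background and shapes alike — is uniformly brightened.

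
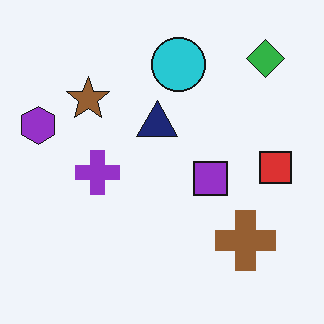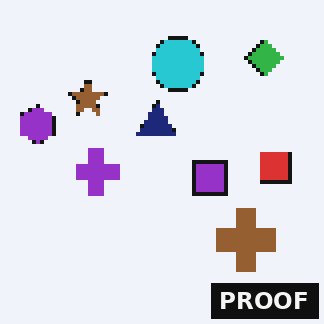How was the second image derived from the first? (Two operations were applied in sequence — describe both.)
This is the original image lightly pixelated (a mild mosaic effect), then watermarked with the text "PROOF" in the lower-right corner.

Shapes are reduced to large square blocks; fine edges and outlines are lost — a downscale-then-upscale (mosaic) effect. A dark label reading "PROOF" appears in the lower-right corner.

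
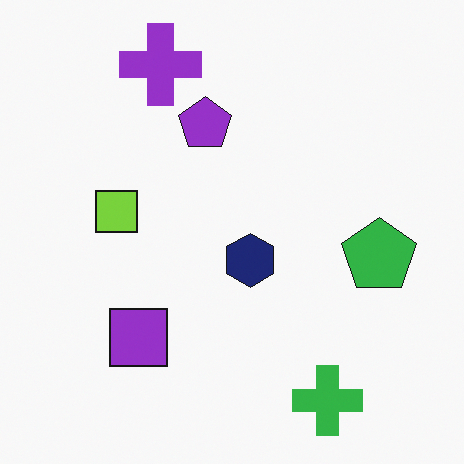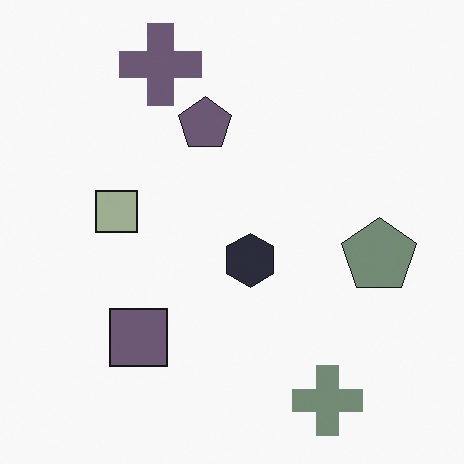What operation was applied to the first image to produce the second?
It was made much more muted (saturation change).

All colors are more muted and greyish — a global saturation change.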